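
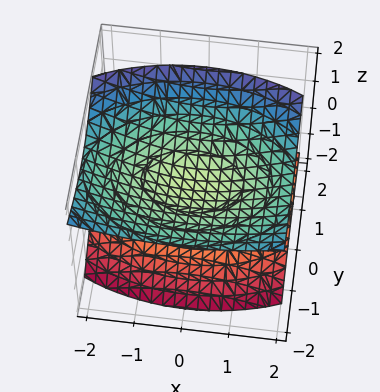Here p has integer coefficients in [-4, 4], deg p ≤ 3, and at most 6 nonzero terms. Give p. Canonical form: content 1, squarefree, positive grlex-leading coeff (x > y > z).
x^2 + 2*y^2 + 2*y*z - 3*z^2 + 1

1. I count 2 distinct pieces.
2. Degree: the shape is more complex than any degree-1 surface, so deg p = 2.
3. Reading off the gridlines: no x-intercept at any integer in the box; the surface avoids every integer y-axis point in the box.
4. The integer polynomial consistent with all of this is the stated p.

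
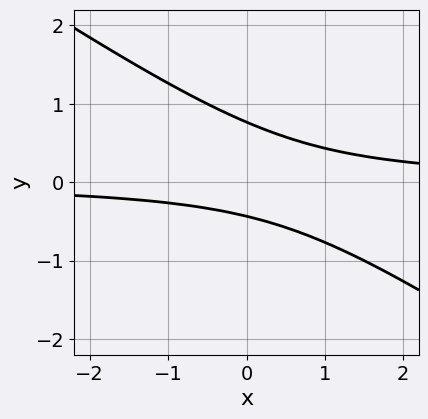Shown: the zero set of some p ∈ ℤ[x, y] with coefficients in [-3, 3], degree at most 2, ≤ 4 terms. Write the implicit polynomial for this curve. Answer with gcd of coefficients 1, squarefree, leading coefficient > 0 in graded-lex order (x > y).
2*x*y + 3*y^2 - y - 1

The degree is 2 — a generic line meets the curve in up to 2 points.
Observable constraints: no x-intercept at any integer in the box.
These observations pin down the coefficients.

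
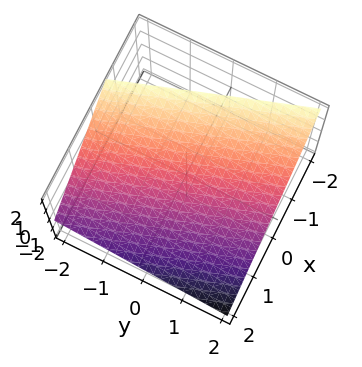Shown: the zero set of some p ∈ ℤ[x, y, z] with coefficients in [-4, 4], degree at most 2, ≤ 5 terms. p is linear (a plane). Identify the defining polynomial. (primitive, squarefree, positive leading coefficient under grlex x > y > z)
1. deg p = 1. The surface is flat (a plane).
2. Checking where it meets the axes: it meets the y-axis at y = 2 (among the integer gridlines).
3. Matching integer coefficients to the picture gives p.

3*x + y + 3*z - 2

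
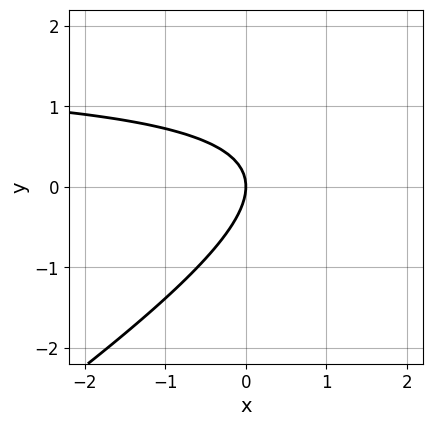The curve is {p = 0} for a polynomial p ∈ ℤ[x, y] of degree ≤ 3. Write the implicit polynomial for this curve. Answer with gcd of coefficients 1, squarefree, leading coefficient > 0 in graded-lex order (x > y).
2*x*y - 3*y^2 - 3*x

1. The degree is 2 — a generic line meets the curve in up to 2 points.
2. From the axis intercepts and sections: it crosses the y-axis at the gridline y = 0; it crosses the x-axis at the gridline x = 0.
3. Assembling these constraints gives the stated polynomial.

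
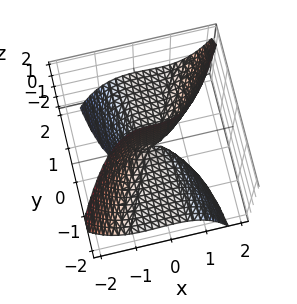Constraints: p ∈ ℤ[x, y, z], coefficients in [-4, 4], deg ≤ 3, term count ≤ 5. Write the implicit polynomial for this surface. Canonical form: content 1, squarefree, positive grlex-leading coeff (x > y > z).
1. Degree: a generic line meets the surface in up to 3 points, so deg p = 3.
2. Against the integer gridlines: every point of the y-axis in the box is on the surface; it crosses the x-axis at the gridline x = 0.
3. These observations pin down the coefficients.

2*x^3 - x^2*y - 3*y*z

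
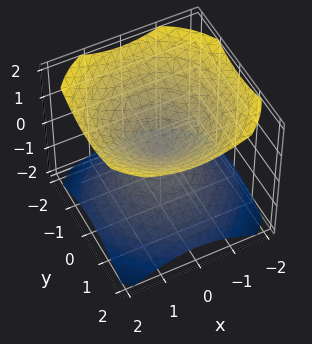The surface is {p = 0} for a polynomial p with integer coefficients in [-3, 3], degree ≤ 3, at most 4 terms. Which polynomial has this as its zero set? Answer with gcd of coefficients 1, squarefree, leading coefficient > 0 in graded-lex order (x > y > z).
2*x^2 + 2*y^2 - 3*z^2

The picture has 2 separate pieces.
Degree: two nappes meeting at a single point; a quadric, so deg p = 2.
Symmetries: the surface is invariant under rotation about z: p = q(x² + y², z); the z ↦ −z reflection is a symmetry, so z appears only in even powers.
Against the integer gridlines: one z-axis crossing is at z = 0; it meets the y-axis at y = 0 (among the integer gridlines); it meets the x-axis at x = 0 (among the integer gridlines).
Assembling these constraints gives the stated polynomial.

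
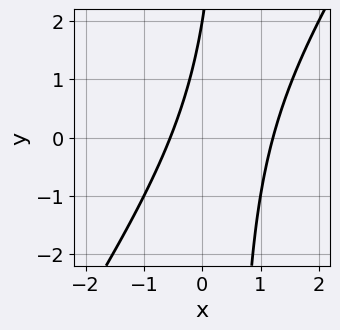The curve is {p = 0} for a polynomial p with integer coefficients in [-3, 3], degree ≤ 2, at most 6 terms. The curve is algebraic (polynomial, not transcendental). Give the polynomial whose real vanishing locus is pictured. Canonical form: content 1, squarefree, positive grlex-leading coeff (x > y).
deg p = 2.
Against the integer gridlines: it meets the y-axis at y = 2 (among the integer gridlines).
Matching integer coefficients to the picture gives p.

3*x^2 - 2*x*y - 2*x + y - 2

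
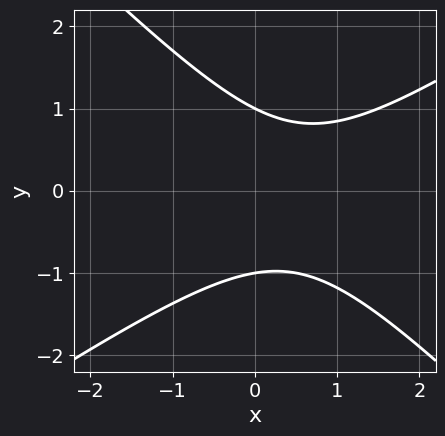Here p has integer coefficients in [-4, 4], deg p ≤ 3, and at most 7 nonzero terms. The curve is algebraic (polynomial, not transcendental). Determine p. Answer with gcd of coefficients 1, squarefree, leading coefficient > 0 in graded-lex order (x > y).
2*x^2 - x*y - 3*y^2 - 2*x + 3

The degree is 2 — the shape is more complex than any degree-1 curve.
Observable constraints: it misses every integer gridline on the x-axis; the y-axis gridline crossings are at y ∈ {-1, 1}.
Matching integer coefficients to the picture gives p.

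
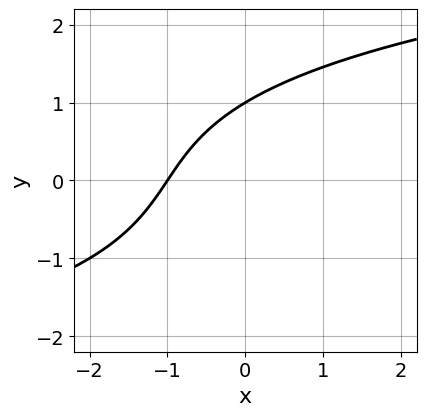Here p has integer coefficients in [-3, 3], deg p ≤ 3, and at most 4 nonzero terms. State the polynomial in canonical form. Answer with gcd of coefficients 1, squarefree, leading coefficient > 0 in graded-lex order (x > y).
Degree: a generic line meets the curve in up to 3 points, so deg p = 3.
Observable constraints: one y-axis crossing is at y = 1; one x-axis crossing is at x = -1.
These observations pin down the coefficients.

y^3 - 3*x + 2*y - 3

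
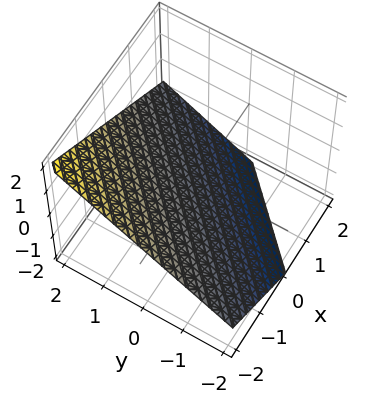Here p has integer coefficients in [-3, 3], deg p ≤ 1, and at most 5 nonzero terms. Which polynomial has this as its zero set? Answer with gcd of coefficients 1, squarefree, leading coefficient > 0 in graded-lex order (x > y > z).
2*x - 2*y + 3*z + 2

1. The degree is 1 — the surface is flat (a plane).
2. From the visible intercepts: it meets the y-axis at y = 1 (among the integer gridlines); it crosses the x-axis at the gridline x = -1.
3. Putting this together gives p.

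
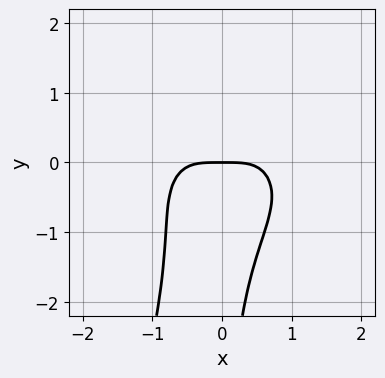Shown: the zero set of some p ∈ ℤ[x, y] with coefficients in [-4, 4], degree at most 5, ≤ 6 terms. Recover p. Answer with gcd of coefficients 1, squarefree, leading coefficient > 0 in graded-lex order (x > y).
The degree is 4 — a generic line meets the curve in up to 4 points.
Against the integer gridlines: it crosses the x-axis at the gridline x = 0; it meets the y-axis at y = 0 (among the integer gridlines).
Together with the visible shape, these determine p as stated.

2*x^4 + 3*x^2*y^2 - x*y^3 + 2*y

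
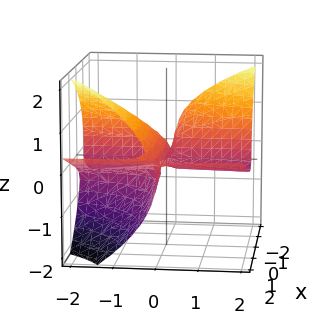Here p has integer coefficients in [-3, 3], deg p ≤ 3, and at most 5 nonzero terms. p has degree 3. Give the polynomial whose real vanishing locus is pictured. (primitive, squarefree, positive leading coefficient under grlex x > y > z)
(a) The degree is 3 — the shape is more complex than any degree-2 surface.
(b) Against the integer gridlines: it crosses the z-axis at the gridline z = 0; every point of the x-axis in the box is on the surface.
(c) Putting this together gives p.

x^2*y - 3*x*y*z - 3*z^3 - 3*y*z - y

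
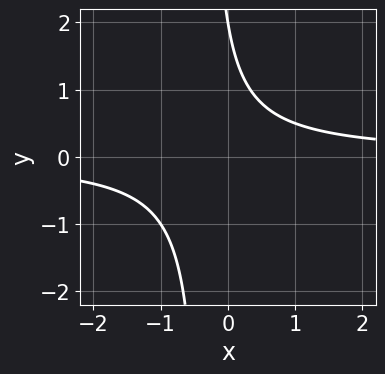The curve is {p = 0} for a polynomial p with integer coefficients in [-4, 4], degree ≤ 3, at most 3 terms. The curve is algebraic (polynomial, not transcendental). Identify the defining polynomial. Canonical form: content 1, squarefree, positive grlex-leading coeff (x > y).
(a) deg p = 2. The shape is more complex than any degree-1 curve.
(b) Reading off the gridlines: no x-intercept at any integer in the box; it crosses the y-axis at the gridline y = 2.
(c) These observations pin down the coefficients.

3*x*y + y - 2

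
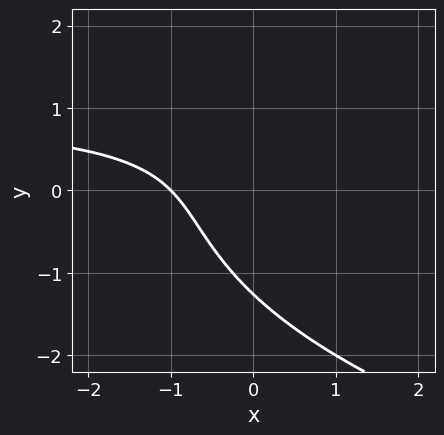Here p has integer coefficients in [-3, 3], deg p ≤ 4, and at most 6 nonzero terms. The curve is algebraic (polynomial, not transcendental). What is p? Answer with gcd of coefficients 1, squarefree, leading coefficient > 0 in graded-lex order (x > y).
y^3 - 2*x*y + 2*x + 2

First, the degree is 3 — a generic line meets the curve in up to 3 points.
Then, from the visible intercepts: one x-axis crossing is at x = -1.
Finally, assembling these constraints gives the stated polynomial.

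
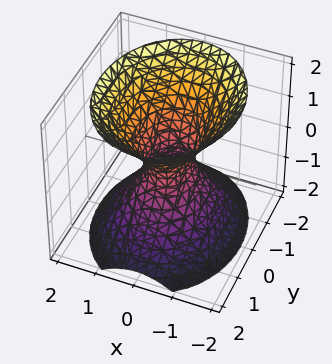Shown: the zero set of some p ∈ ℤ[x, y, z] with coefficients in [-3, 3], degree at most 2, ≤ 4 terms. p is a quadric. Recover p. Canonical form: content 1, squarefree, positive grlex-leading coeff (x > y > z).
First, the degree is 2 — one connected sheet with a waist; a quadric.
Then, symmetries: it's symmetric under x → −x, forcing even powers of x; the z ↦ −z reflection is a symmetry, so z appears only in even powers; it's symmetric under y → −y, forcing even powers of y.
Then, observable constraints: it misses every integer gridline on the z-axis.
Finally, together with the visible shape, these determine p as stated.

3*x^2 + 2*y^2 - 2*z^2 - 1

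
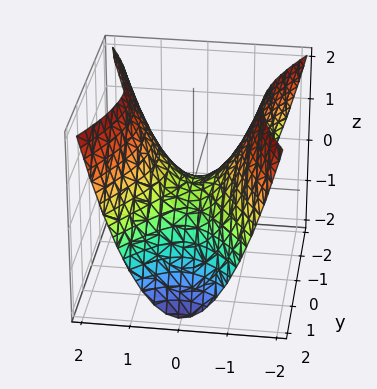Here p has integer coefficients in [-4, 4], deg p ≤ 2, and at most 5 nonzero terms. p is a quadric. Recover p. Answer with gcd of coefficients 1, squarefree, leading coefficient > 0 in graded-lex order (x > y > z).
(a) The degree is 2 — a hyperbolic paraboloid; a quadric.
(b) Symmetries: the x ↦ −x reflection is a symmetry, so x appears only in even powers; the y ↦ −y reflection is a symmetry, so y appears only in even powers.
(c) Against the integer gridlines: one y-axis crossing is at y = 0; it crosses the z-axis at the gridline z = 0; one x-axis crossing is at x = 0.
(d) Assembling these constraints gives the stated polynomial.

2*x^2 - y^2 - 2*z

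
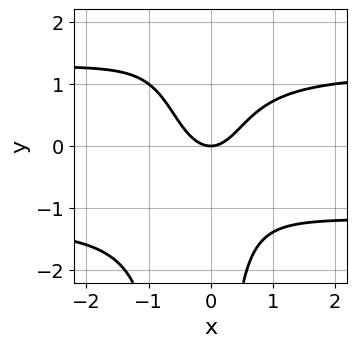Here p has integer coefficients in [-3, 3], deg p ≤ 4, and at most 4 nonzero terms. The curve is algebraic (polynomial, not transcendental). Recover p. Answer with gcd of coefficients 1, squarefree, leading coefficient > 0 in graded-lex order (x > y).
First, deg p = 4. No degree-3 curve has this shape.
Then, checking where it meets the axes: it crosses the y-axis at the gridline y = 0; one x-axis crossing is at x = 0.
Finally, the integer polynomial consistent with all of this is the stated p.

2*x^2*y^2 + x*y^2 - 3*x^2 + 2*y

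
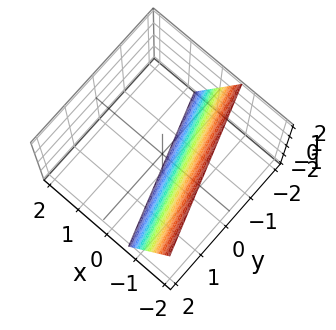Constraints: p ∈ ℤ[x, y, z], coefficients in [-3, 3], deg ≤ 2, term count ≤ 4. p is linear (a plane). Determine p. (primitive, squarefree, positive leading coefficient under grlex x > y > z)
3*x + y + z + 2

(a) deg p = 1. Every cross-section is a straight line — this is a plane.
(b) Against the integer gridlines: one y-axis crossing is at y = -2; one z-axis crossing is at z = -2.
(c) Matching integer coefficients to the picture gives p.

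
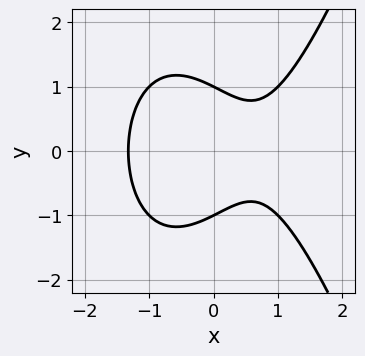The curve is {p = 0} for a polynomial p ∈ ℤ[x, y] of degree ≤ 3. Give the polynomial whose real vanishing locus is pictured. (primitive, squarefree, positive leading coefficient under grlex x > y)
x^3 - y^2 - x + 1

First, degree: the shape is more complex than any degree-2 curve, so deg p = 3.
Then, symmetries: it's symmetric under y → −y, forcing even powers of y.
Then, from the axis intercepts and sections: the y-axis gridline crossings are at y ∈ {-1, 1}.
Finally, matching integer coefficients to the picture gives p.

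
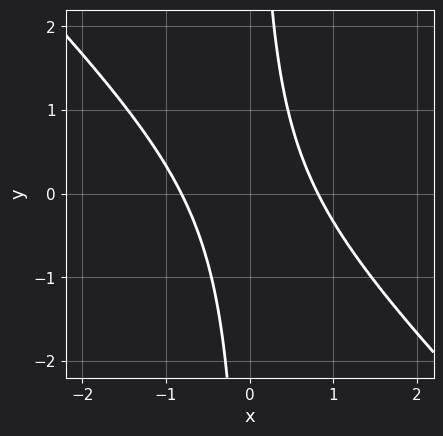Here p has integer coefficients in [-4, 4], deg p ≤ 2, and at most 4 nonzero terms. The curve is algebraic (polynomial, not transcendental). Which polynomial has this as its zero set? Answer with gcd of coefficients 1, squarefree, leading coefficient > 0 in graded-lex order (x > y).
The degree is 2 — a generic line meets the curve in up to 2 points.
Reading off the gridlines: the curve avoids every integer y-axis point in the box.
Assembling these constraints gives the stated polynomial.

3*x^2 + 3*x*y - 2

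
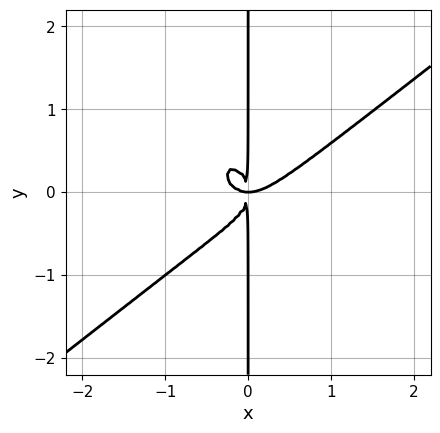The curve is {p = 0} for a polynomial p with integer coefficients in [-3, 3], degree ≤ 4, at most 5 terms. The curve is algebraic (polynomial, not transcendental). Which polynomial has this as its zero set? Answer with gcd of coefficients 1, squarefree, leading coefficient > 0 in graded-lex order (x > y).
First, deg p = 4. The shape is more complex than any degree-3 curve.
Next, checking where it meets the axes: the visible y-axis segment lies entirely on the curve.
Finally, together with the visible shape, these determine p as stated.

3*x^4 - 2*x^3*y - 3*x*y^3 - 2*x^2*y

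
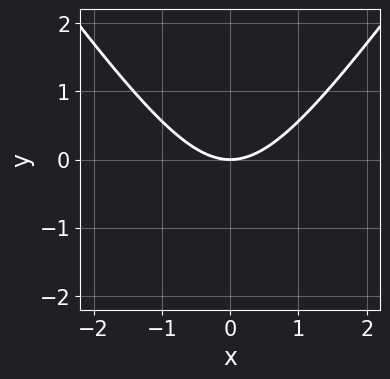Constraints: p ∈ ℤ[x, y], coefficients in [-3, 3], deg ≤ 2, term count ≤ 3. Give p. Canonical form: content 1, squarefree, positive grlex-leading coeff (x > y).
2*x^2 - y^2 - 3*y

1. deg p = 2.
2. Symmetries: the x ↦ −x reflection is a symmetry, so x appears only in even powers.
3. From the axis intercepts and sections: it crosses the y-axis at the gridline y = 0; it meets the x-axis at x = 0 (among the integer gridlines).
4. These observations pin down the coefficients.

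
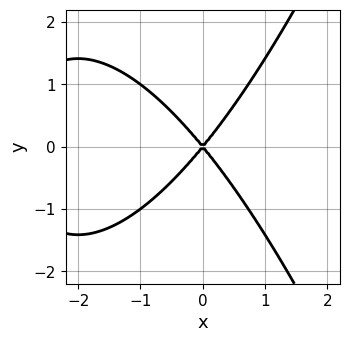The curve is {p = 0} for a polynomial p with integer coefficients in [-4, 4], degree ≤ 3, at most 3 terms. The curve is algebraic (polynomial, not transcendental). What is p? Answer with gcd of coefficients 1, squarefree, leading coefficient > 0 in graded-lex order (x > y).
(a) Degree: no degree-2 curve has this shape, so deg p = 3.
(b) Symmetries: mirror symmetry y ↦ −y ⇒ only even powers of y.
(c) From the visible intercepts: it meets the x-axis at x = 0 (among the integer gridlines); it meets the y-axis at y = 0 (among the integer gridlines).
(d) Assembling these constraints gives the stated polynomial.

x^3 + 3*x^2 - 2*y^2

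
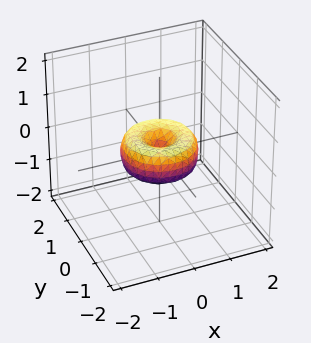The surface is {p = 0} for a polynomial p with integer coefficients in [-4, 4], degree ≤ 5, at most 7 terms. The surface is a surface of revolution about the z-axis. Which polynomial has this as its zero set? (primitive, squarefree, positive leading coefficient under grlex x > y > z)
x^4 + 2*x^2*y^2 + y^4 - x^2 - y^2 + z^2

1. deg p = 4. A generic line meets the surface in up to 4 points.
2. Symmetry: every cross-section ⟂ z is a circle, so x, y appear only via x² + y².
3. Reading off the gridlines: among the integer gridlines, it crosses the x-axis at x ∈ {-1, 0, 1}; it meets the z-axis at z = 0 (among the integer gridlines); among the integer gridlines, it crosses the y-axis at y ∈ {-1, 0, 1}; a circular section at z = 0 has radius exactly 1.
4. Putting this together gives p.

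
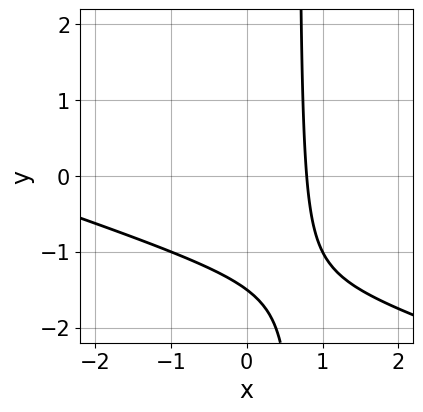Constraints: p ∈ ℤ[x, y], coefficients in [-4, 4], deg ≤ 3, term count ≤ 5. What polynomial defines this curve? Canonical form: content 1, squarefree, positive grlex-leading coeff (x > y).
x^2 + 3*x*y + 3*x - 2*y - 3

(a) deg p = 2. A generic line meets the curve in up to 2 points.
(b) Solving for integer coefficients yields p as stated.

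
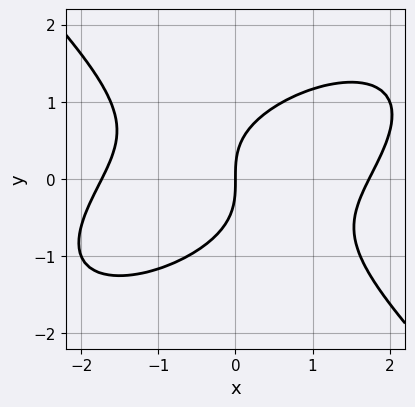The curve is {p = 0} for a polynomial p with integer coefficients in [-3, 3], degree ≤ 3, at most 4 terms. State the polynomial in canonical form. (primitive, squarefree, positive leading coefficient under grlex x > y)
First, deg p = 3. No degree-2 curve has this shape.
Next, against the integer gridlines: one y-axis crossing is at y = 0; it meets the x-axis at x = 0 (among the integer gridlines).
Finally, fitting integer coefficients to these (and the overall shape) gives p.

x^3 - x^2*y + 2*y^3 - 3*x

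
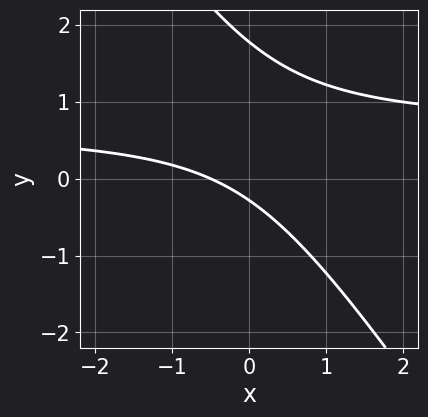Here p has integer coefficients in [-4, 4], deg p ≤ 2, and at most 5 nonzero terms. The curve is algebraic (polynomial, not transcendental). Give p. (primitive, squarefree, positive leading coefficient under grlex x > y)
deg p = 2. No degree-1 curve has this shape.
Putting this together gives p.

3*x*y + 2*y^2 - 2*x - 3*y - 1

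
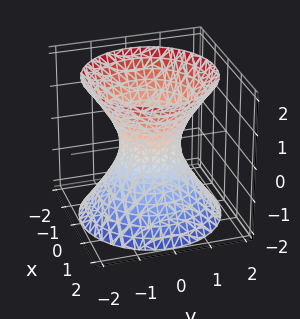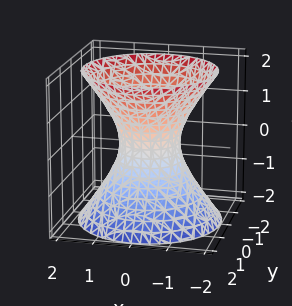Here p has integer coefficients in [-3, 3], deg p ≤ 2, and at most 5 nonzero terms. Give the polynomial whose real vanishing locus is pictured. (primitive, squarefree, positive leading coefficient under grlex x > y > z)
3*x^2 + 3*y^2 - 2*z^2 - 2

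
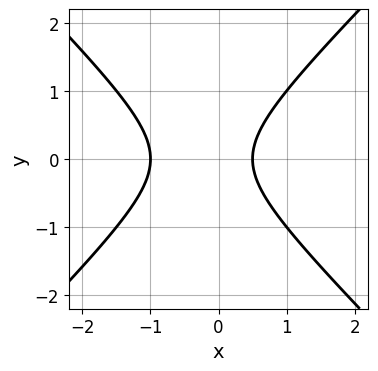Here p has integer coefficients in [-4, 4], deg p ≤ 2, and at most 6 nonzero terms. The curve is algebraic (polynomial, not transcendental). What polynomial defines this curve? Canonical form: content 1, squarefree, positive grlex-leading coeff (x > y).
(a) deg p = 2. The shape is more complex than any degree-1 curve.
(b) Symmetries: the y ↦ −y reflection is a symmetry, so y appears only in even powers.
(c) Reading off the gridlines: it meets the x-axis at x = -1 (among the integer gridlines); the curve avoids every integer y-axis point in the box.
(d) Fitting integer coefficients to these (and the overall shape) gives p.

2*x^2 - 2*y^2 + x - 1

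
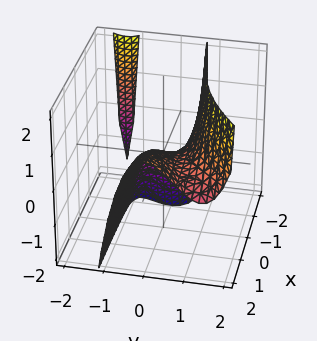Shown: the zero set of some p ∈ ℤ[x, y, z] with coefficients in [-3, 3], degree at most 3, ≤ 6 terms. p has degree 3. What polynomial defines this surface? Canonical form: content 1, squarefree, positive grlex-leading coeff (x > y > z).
3*x*y^2 - 3*y^3 + x*z - 2*x + 2*z

The picture has 2 separate pieces. Treating them together as one polynomial.
deg p = 3. A generic line meets the surface in up to 3 points.
Against the integer gridlines: one x-axis crossing is at x = 0; it crosses the z-axis at the gridline z = 0.
Fitting integer coefficients to these (and the overall shape) gives p.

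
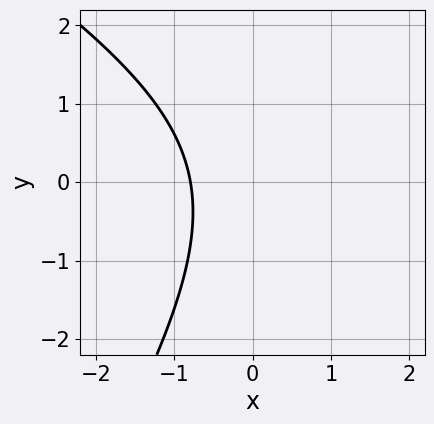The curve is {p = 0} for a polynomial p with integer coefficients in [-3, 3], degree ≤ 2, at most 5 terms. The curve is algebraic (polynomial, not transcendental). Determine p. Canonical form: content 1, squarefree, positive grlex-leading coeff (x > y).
x^2 + x*y - y^2 - 3*x - 3

First, degree: a generic line meets the curve in up to 2 points, so deg p = 2.
Then, from the visible intercepts: it misses every integer gridline on the y-axis.
Finally, putting this together gives p.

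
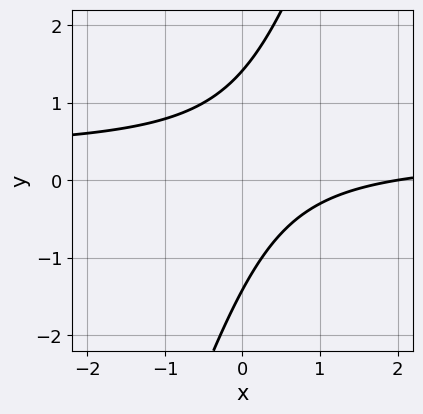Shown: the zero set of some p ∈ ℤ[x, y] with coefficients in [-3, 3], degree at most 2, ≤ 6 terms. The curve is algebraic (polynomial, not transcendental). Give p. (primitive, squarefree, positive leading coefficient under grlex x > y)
3*x*y - y^2 - x + 2

First, degree: a generic line meets the curve in up to 2 points, so deg p = 2.
Next, against the integer gridlines: it crosses the x-axis at the gridline x = 2.
Finally, these observations pin down the coefficients.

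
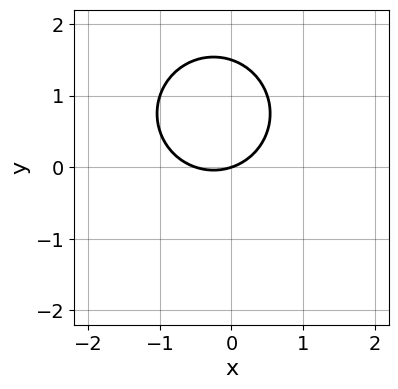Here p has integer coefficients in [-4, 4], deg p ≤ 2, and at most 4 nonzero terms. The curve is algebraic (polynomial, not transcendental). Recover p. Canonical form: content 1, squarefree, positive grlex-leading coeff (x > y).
deg p = 2. The shape is more complex than any degree-1 curve.
Reading off the gridlines: it meets the x-axis at x = 0 (among the integer gridlines); one y-axis crossing is at y = 0.
Assembling these constraints gives the stated polynomial.

2*x^2 + 2*y^2 + x - 3*y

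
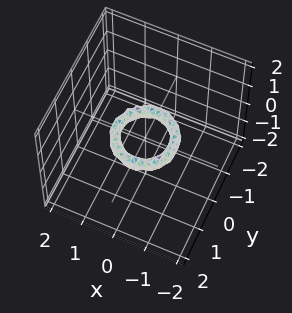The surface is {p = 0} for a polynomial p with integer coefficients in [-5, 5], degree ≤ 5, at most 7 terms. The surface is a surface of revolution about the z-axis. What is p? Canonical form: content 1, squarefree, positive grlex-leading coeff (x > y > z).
2*x^4 + 4*x^2*y^2 + 2*y^4 - 3*x^2 - 3*y^2 + 2*z^2 + 1

(a) deg p = 4.
(b) By symmetry, every cross-section ⟂ z is a circle, so x, y appear only via x² + y².
(c) Reading off the gridlines: a circular section at z = 0 has radius between 0 and 1; the y-axis gridline crossings are at y ∈ {-1, 1}.
(d) Putting this together gives p.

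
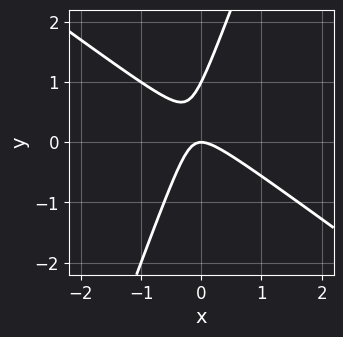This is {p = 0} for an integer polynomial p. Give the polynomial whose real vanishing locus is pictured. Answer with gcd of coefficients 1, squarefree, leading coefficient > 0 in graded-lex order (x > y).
(a) The degree is 2 — a generic line meets the curve in up to 2 points.
(b) Against the integer gridlines: the y-axis gridline crossings are at y ∈ {0, 1}; it crosses the x-axis at the gridline x = 0.
(c) Fitting integer coefficients to these (and the overall shape) gives p.

2*x^2 + 2*x*y - y^2 + y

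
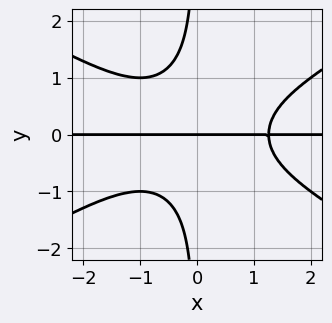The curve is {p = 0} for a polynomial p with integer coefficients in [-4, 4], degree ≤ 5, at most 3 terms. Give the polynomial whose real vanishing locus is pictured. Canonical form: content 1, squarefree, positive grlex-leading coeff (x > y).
x^3*y - 3*x*y^3 - 2*y

(a) The degree is 4 — a generic line meets the curve in up to 4 points.
(b) Observable constraints: one y-axis crossing is at y = 0; the visible x-axis segment lies entirely on the curve.
(c) Together with the visible shape, these determine p as stated.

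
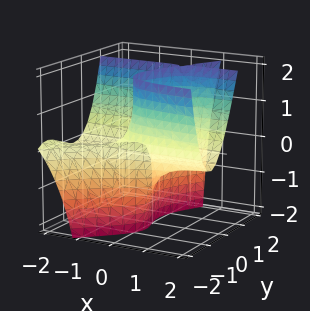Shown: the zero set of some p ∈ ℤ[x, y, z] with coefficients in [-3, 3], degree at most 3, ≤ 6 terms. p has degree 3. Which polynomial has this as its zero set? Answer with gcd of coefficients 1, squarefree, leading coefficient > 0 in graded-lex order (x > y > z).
3*x*y^2 - 2*y^3 + 3*x*y - 3*x*z + 2*y

1. The degree is 3 — no degree-2 surface has this shape.
2. Against the integer gridlines: the visible x-axis segment lies entirely on the surface; the y-axis gridline crossings are at y ∈ {-1, 0, 1}.
3. The integer polynomial consistent with all of this is the stated p. Check: (0, 0, -2) on the z-axis lies on the surface, and p(0, 0, -2) = 0. ✓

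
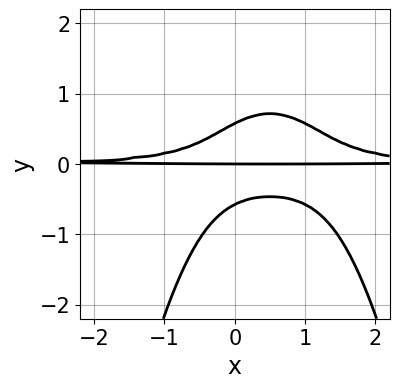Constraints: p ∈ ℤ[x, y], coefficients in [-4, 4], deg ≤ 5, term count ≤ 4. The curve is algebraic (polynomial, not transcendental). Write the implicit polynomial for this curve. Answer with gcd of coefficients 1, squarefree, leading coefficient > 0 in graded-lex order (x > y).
First, the degree is 4 — the shape is more complex than any degree-3 curve.
Next, from the axis intercepts and sections: the visible x-axis segment lies entirely on the curve; one y-axis crossing is at y = 0.
Finally, these observations pin down the coefficients.

3*x^2*y^2 - 3*x*y^2 + 3*y^3 - y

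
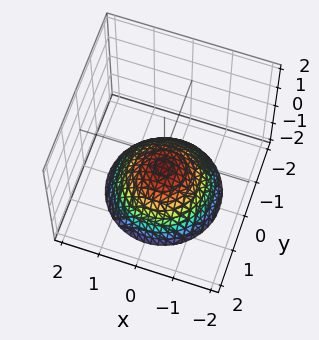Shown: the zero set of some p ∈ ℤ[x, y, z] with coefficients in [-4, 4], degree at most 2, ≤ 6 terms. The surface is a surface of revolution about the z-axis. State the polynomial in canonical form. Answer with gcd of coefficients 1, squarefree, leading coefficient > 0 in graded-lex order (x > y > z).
2*x^2 + 2*y^2 + 3*z + 2

(a) deg p = 2. No degree-1 surface has this shape.
(b) By symmetry, the z-axis is an axis of rotation, so x and y enter only as x² + y².
(c) Observable constraints: the surface avoids every integer x-axis point in the box; a circular section at z = -2 has radius between 1 and 2; the surface avoids every integer y-axis point in the box.
(d) Putting this together gives p.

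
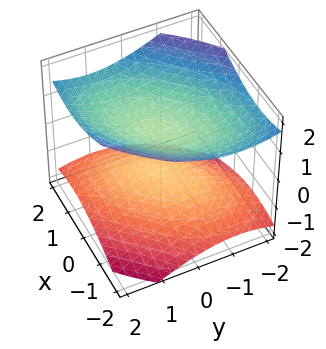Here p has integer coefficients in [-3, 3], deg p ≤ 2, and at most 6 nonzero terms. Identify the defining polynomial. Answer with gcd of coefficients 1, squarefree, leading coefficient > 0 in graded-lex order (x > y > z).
I count 2 distinct pieces. Treating them together as one polynomial.
The degree is 2 — the shape is more complex than any degree-1 surface.
Reading off the gridlines: it misses every integer gridline on the y-axis; the surface avoids every integer x-axis point in the box.
Assembling these constraints gives the stated polynomial.

x^2 - x*y + y^2 - 2*z^2 + 1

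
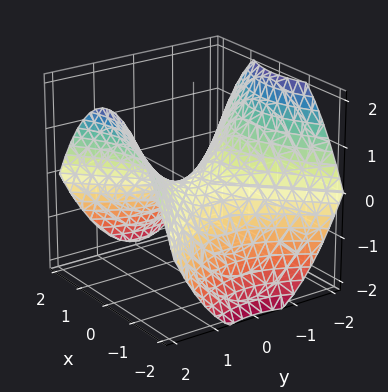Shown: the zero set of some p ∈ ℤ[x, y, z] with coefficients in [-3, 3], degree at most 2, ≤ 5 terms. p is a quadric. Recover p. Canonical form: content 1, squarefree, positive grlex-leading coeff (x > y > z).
1. The degree is 2 — a hyperbolic paraboloid; a quadric.
2. Symmetries: mirror symmetry x ↦ −x ⇒ only even powers of x; the y ↦ −y reflection is a symmetry, so y appears only in even powers.
3. From the axis intercepts and sections: it meets the y-axis at y = 0 (among the integer gridlines); one z-axis crossing is at z = 0; it crosses the x-axis at the gridline x = 0.
4. Matching integer coefficients to the picture gives p.

x^2 - y^2 + 2*z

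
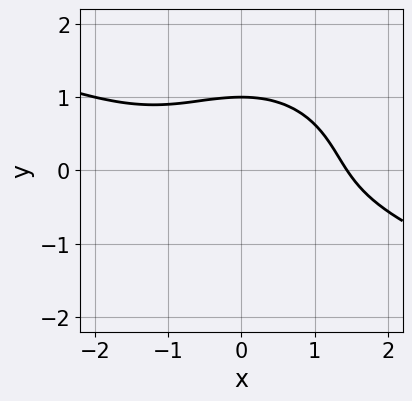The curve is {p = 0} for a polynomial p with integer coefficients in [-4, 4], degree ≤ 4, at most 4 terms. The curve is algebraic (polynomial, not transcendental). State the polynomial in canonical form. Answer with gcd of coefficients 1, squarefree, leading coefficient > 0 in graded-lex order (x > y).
x^3 + 2*x^2*y + 3*y^3 - 3

deg p = 3. The shape is more complex than any degree-2 curve.
Reading off the gridlines: it meets the y-axis at y = 1 (among the integer gridlines).
Solving for integer coefficients yields p as stated.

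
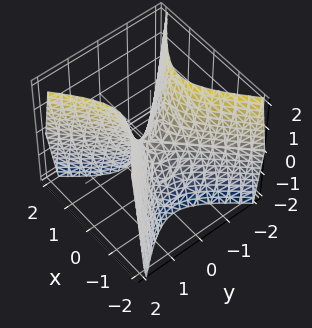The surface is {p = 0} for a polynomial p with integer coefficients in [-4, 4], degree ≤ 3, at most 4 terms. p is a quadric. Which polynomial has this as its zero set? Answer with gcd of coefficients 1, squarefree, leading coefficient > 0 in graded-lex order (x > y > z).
2*x^2 - 2*y^2 + z

First, degree: a saddle surface; a quadric, so deg p = 2.
Then, symmetries: mirror symmetry y ↦ −y ⇒ only even powers of y; the x ↦ −x reflection is a symmetry, so x appears only in even powers.
Then, from the axis intercepts and sections: it crosses the x-axis at the gridline x = 0; it meets the y-axis at y = 0 (among the integer gridlines).
Finally, the integer polynomial consistent with all of this is the stated p.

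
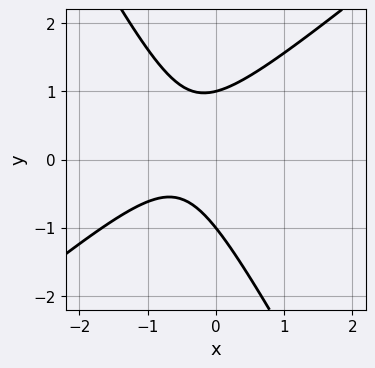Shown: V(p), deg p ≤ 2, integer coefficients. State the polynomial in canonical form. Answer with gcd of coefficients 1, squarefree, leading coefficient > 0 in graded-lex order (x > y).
(a) The degree is 2 — the shape is more complex than any degree-1 curve.
(b) From the visible intercepts: the y-axis gridline crossings are at y ∈ {-1, 1}; it misses every integer gridline on the x-axis.
(c) Fitting integer coefficients to these (and the overall shape) gives p.

3*x^2 - 2*x*y - 2*y^2 + 3*x + 2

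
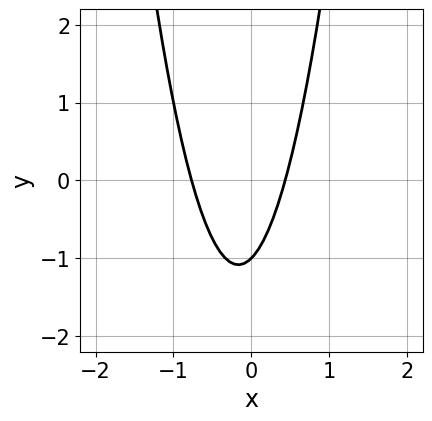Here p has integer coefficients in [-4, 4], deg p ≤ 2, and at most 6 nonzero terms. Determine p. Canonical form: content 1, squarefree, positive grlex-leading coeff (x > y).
3*x^2 + x - y - 1

(a) The degree is 2 — the shape is more complex than any degree-1 curve.
(b) Observable constraints: one y-axis crossing is at y = -1.
(c) Matching integer coefficients to the picture gives p.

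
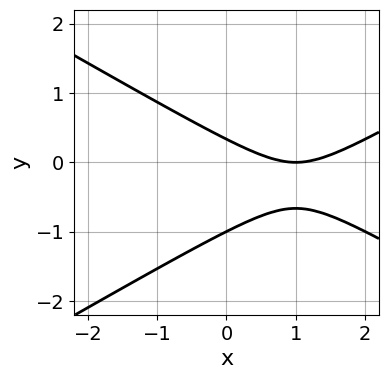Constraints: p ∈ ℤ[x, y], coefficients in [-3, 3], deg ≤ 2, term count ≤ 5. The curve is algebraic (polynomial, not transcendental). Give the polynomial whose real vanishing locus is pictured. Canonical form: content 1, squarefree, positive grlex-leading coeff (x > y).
(a) deg p = 2.
(b) Observable constraints: it crosses the x-axis at the gridline x = 1; one y-axis crossing is at y = -1.
(c) Fitting integer coefficients to these (and the overall shape) gives p.

x^2 - 3*y^2 - 2*x - 2*y + 1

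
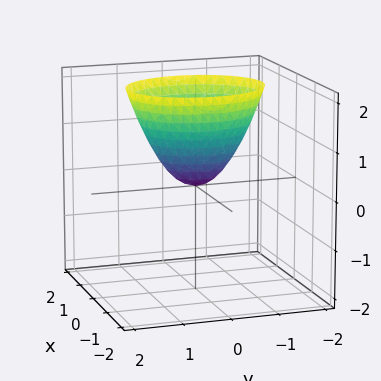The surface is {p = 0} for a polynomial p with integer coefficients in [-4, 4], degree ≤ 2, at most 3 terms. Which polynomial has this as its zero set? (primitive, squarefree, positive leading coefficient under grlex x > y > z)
(a) The degree is 2 — a paraboloid; a quadric.
(b) Symmetries: mirror symmetry x ↦ −x ⇒ only even powers of x; mirror symmetry y ↦ −y ⇒ only even powers of y.
(c) From the axis intercepts and sections: it meets the x-axis at x = 0 (among the integer gridlines); one z-axis crossing is at z = 0; one y-axis crossing is at y = 0.
(d) The integer polynomial consistent with all of this is the stated p.

3*x^2 + 2*y^2 - 2*z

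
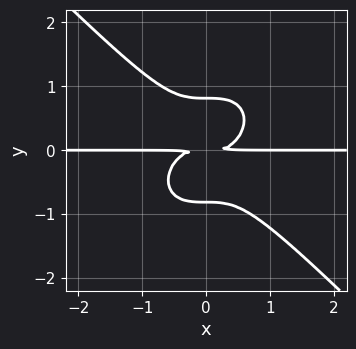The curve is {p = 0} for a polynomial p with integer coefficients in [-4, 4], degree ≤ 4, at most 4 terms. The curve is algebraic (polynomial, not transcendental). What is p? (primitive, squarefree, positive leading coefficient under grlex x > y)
Degree: a generic line meets the curve in up to 4 points, so deg p = 4.
Against the integer gridlines: the visible x-axis segment lies entirely on the curve.
Assembling these constraints gives the stated polynomial.

3*x^3*y + 3*y^4 - 2*y^2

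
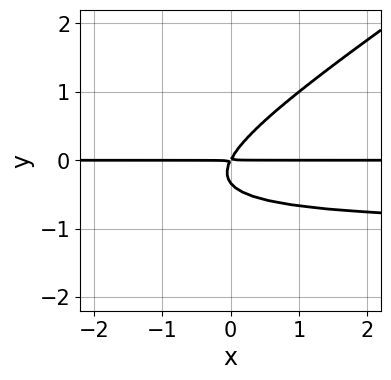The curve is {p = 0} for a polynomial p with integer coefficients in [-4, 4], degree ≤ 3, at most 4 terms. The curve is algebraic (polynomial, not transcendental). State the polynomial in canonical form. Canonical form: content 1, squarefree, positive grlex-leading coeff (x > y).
(a) Degree: the shape is more complex than any degree-2 curve, so deg p = 3.
(b) Observable constraints: every point of the x-axis in the box is on the curve.
(c) Fitting integer coefficients to these (and the overall shape) gives p.

2*x*y^2 - 3*y^3 + 2*x*y - y^2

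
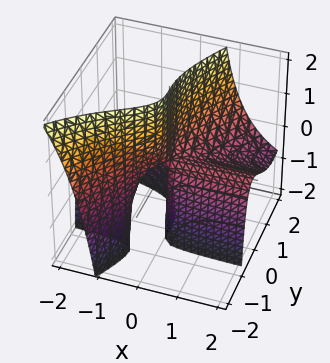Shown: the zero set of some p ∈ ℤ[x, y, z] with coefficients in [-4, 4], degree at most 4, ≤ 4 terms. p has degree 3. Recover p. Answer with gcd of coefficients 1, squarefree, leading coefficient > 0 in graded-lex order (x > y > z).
3*x*y^2 + 2*x*y*z - 2*y^3 + 2*x*z

First, degree: the shape is more complex than any degree-2 surface, so deg p = 3.
Then, against the integer gridlines: the visible z-axis segment lies entirely on the surface; the visible x-axis segment lies entirely on the surface; one y-axis crossing is at y = 0.
Finally, fitting integer coefficients to these (and the overall shape) gives p.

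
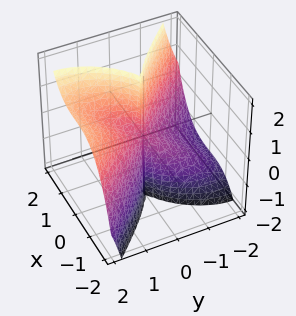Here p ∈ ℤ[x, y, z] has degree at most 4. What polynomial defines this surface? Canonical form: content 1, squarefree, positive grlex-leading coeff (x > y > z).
3*x^3 + 2*y^3 - 3*y^2*z

The degree is 3 — no degree-2 surface has this shape.
Against the integer gridlines: one y-axis crossing is at y = 0; every point of the z-axis in the box is on the surface; it meets the x-axis at x = 0 (among the integer gridlines).
Fitting integer coefficients to these (and the overall shape) gives p.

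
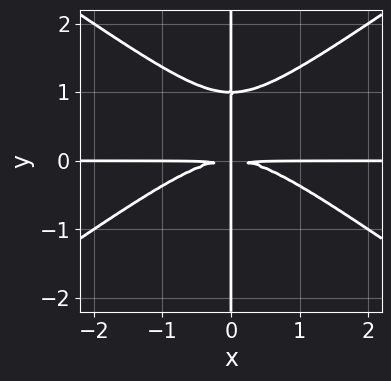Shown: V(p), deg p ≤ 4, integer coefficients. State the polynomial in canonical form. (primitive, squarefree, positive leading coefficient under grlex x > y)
x^3*y - 2*x*y^3 + 2*x*y^2

deg p = 4. No degree-3 curve has this shape.
Reading off the gridlines: the visible y-axis segment lies entirely on the curve; every point of the x-axis in the box is on the curve.
Fitting integer coefficients to these (and the overall shape) gives p.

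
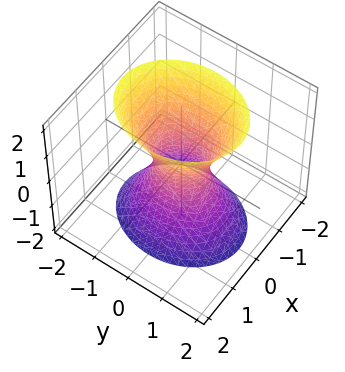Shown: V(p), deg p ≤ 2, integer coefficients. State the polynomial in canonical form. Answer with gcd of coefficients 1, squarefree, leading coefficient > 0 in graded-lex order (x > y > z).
3*x^2 + 2*y^2 - z^2 - 1

deg p = 2.
Symmetries: it's symmetric under z → −z, forcing even powers of z; the y ↦ −y reflection is a symmetry, so y appears only in even powers; it's symmetric under x → −x, forcing even powers of x.
From the axis intercepts and sections: it misses every integer gridline on the z-axis.
Assembling these constraints gives the stated polynomial.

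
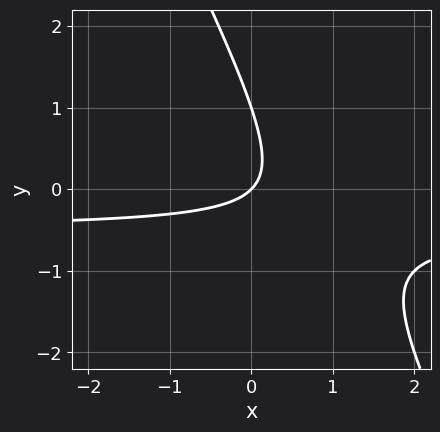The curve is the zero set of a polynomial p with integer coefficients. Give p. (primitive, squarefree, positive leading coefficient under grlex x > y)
Degree: a generic line meets the curve in up to 2 points, so deg p = 2.
From the axis intercepts and sections: the y-axis gridline crossings are at y ∈ {0, 1}; it crosses the x-axis at the gridline x = 0.
Solving for integer coefficients yields p as stated.

2*x*y + y^2 + x - y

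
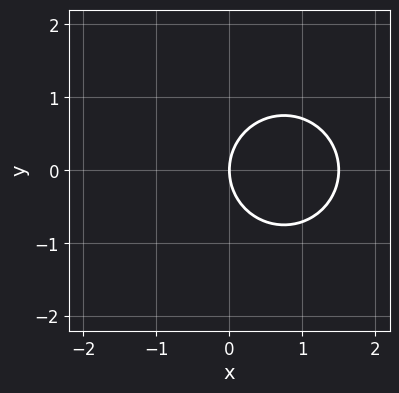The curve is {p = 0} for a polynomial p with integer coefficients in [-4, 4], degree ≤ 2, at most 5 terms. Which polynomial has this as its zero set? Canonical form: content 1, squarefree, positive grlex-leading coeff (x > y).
2*x^2 + 2*y^2 - 3*x

deg p = 2. A generic line meets the curve in up to 2 points.
Symmetries: mirror symmetry y ↦ −y ⇒ only even powers of y.
Checking where it meets the axes: it crosses the y-axis at the gridline y = 0; it meets the x-axis at x = 0 (among the integer gridlines).
Fitting integer coefficients to these (and the overall shape) gives p.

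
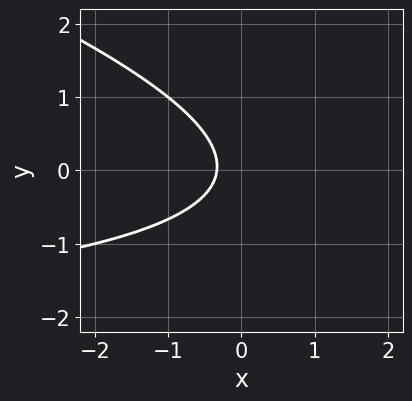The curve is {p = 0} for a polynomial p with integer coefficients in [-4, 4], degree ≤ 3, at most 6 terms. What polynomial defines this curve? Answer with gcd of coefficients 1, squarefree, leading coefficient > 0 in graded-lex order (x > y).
x*y + 3*y^2 + 3*x + 1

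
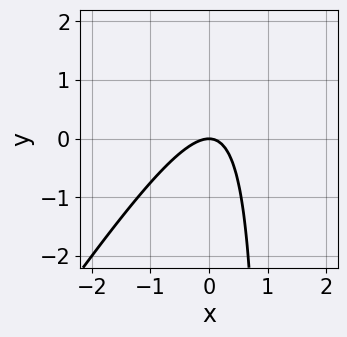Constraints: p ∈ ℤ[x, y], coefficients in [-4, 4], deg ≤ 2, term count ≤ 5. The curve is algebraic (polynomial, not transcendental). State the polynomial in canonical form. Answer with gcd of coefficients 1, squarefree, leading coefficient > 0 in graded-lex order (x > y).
1. deg p = 2. A generic line meets the curve in up to 2 points.
2. Checking where it meets the axes: one y-axis crossing is at y = 0; one x-axis crossing is at x = 0.
3. The integer polynomial consistent with all of this is the stated p.

3*x^2 - 2*x*y + 2*y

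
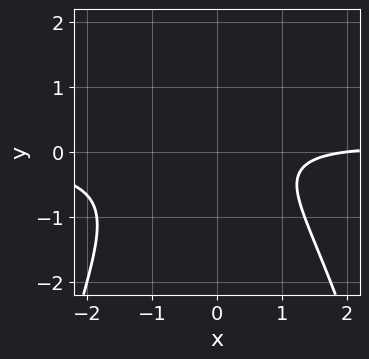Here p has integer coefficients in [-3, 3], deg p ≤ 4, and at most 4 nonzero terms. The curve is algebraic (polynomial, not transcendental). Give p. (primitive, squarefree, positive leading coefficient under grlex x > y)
2*x^2*y + 3*y^2 - x + 2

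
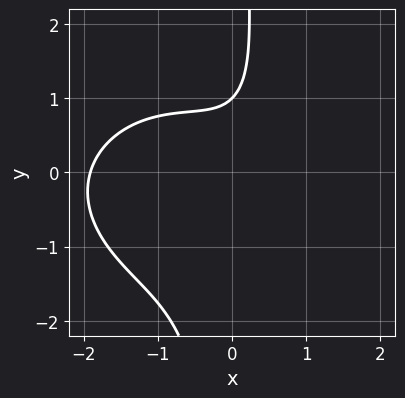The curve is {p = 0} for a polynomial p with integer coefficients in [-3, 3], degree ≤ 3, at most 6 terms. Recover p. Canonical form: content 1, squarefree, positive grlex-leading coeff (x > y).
2*x^3 + 3*x*y^2 + 3*x^2 - 3*y + 3

deg p = 3.
Checking where it meets the axes: it meets the y-axis at y = 1 (among the integer gridlines).
The integer polynomial consistent with all of this is the stated p.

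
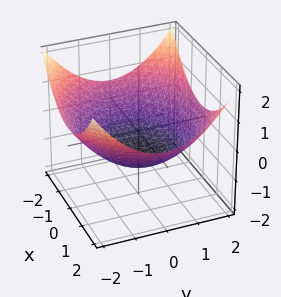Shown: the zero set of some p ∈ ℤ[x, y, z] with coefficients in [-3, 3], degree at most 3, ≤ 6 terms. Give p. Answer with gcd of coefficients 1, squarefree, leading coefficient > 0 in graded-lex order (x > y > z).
x^2 + y^2 - 3*z - 3

deg p = 2. No degree-1 surface has this shape.
Symmetries: the z-axis is an axis of rotation, so x and y enter only as x² + y².
From the axis intercepts and sections: a circular section at z = 0 has radius between 1 and 2; it meets the z-axis at z = -1 (among the integer gridlines).
Solving for integer coefficients yields p as stated.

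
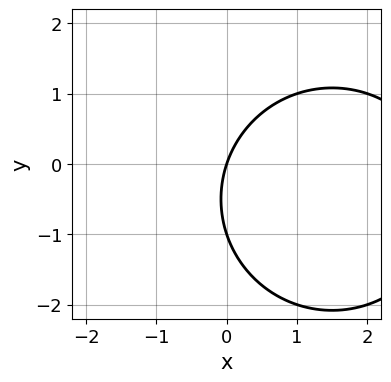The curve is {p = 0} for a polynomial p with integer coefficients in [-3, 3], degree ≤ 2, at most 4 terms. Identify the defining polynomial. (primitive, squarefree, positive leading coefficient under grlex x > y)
x^2 + y^2 - 3*x + y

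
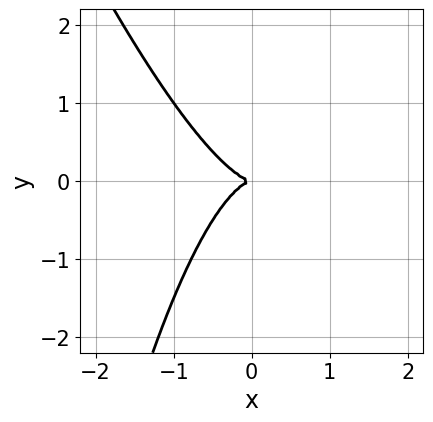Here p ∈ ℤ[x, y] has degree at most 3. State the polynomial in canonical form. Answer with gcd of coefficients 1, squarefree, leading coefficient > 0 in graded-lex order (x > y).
First, deg p = 3. No degree-2 curve has this shape.
Then, against the integer gridlines: it meets the x-axis at x = 0 (among the integer gridlines); one y-axis crossing is at y = 0.
Finally, solving for integer coefficients yields p as stated.

3*x^3 + x^2*y + 2*y^2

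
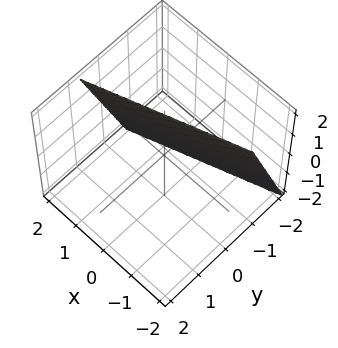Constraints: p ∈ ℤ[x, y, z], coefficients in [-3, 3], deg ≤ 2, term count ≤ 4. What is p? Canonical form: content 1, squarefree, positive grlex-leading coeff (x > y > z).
x - 3*y + z - 2

First, deg p = 1. Every cross-section is a straight line — this is a plane.
Next, from the visible intercepts: one x-axis crossing is at x = 2; one z-axis crossing is at z = 2.
Finally, the integer polynomial consistent with all of this is the stated p.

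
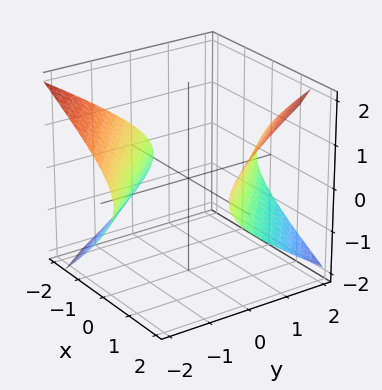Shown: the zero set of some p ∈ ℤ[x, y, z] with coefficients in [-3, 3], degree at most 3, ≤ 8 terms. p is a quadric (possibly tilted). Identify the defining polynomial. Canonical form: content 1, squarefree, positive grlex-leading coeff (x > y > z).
1. I count 2 distinct pieces.
2. deg p = 2.
3. From the axis intercepts and sections: the surface avoids every integer z-axis point in the box.
4. The integer polynomial consistent with all of this is the stated p.

x^2 + 2*x*y + x*z + y^2 - 3*z^2 - 3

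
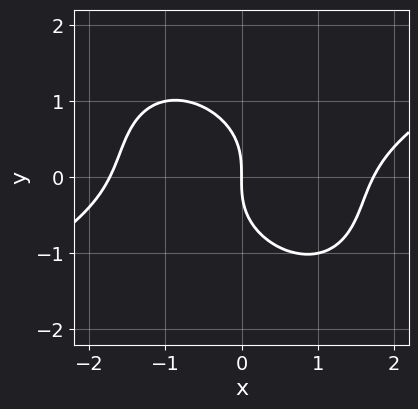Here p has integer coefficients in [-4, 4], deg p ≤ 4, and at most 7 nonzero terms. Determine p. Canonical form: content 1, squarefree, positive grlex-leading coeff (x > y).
x^3 - x^2*y - x*y^2 - 2*y^3 - 3*x

The degree is 3 — no degree-2 curve has this shape.
Observable constraints: it meets the x-axis at x = 0 (among the integer gridlines); it meets the y-axis at y = 0 (among the integer gridlines).
Matching integer coefficients to the picture gives p.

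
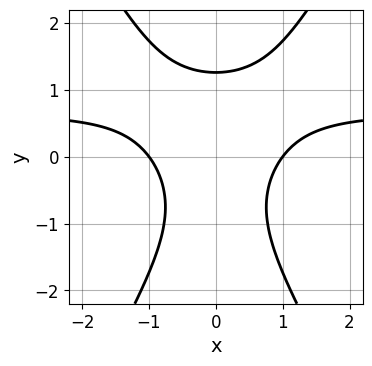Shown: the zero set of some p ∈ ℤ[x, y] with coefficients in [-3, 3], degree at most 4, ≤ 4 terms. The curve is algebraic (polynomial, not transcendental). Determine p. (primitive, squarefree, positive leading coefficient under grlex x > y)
1. deg p = 3. The shape is more complex than any degree-2 curve.
2. Symmetries: it's symmetric under x → −x, forcing even powers of x.
3. Reading off the gridlines: the x-axis gridline crossings are at x ∈ {-1, 1}.
4. Solving for integer coefficients yields p as stated.

3*x^2*y - y^3 - 2*x^2 + 2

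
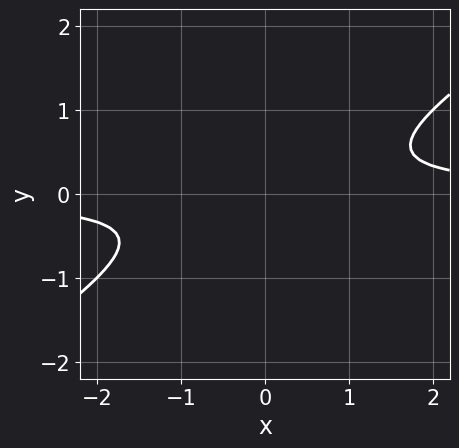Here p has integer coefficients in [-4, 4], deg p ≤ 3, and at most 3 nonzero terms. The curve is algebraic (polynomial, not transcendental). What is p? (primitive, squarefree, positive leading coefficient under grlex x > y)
deg p = 2. No degree-1 curve has this shape.
Observable constraints: no y-intercept at any integer in the box; it misses every integer gridline on the x-axis.
Solving for integer coefficients yields p as stated.

2*x*y - 3*y^2 - 1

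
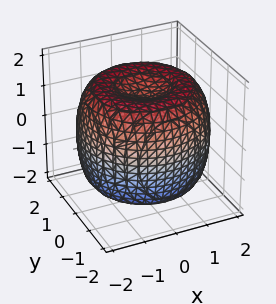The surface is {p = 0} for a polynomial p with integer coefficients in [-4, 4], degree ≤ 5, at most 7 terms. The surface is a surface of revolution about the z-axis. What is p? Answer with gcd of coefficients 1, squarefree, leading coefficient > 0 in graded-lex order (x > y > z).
Degree: no degree-3 surface has this shape, so deg p = 4.
Symmetries: every cross-section ⟂ z is a circle, so x, y appear only via x² + y².
From the visible intercepts: a circular section at z = 0 has radius between 1 and 2.
Putting this together gives p.

x^4 + 2*x^2*y^2 + y^4 - 3*x^2 - 3*y^2 + 2*z^2 - 3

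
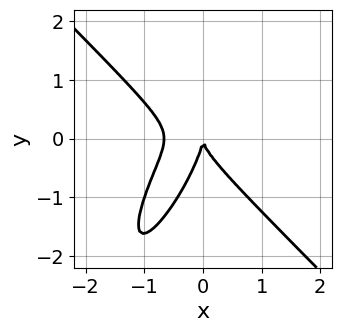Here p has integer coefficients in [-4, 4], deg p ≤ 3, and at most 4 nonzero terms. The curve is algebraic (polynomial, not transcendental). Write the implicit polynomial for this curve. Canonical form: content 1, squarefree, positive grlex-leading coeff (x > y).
3*x^3 - 2*x*y^2 + y^3 + 2*x^2

Degree: no degree-2 curve has this shape, so deg p = 3.
Reading off the gridlines: it meets the x-axis at x = 0 (among the integer gridlines); one y-axis crossing is at y = 0.
Together with the visible shape, these determine p as stated.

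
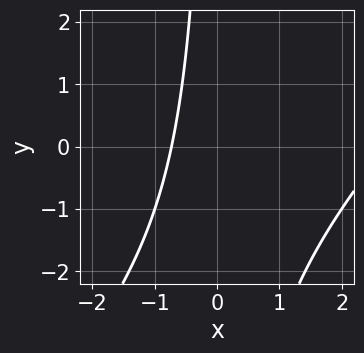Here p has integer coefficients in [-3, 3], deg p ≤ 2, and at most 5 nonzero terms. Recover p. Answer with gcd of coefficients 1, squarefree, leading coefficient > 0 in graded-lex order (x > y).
(a) Degree: no degree-1 curve has this shape, so deg p = 2.
(b) From the axis intercepts and sections: no y-intercept at any integer in the box.
(c) Assembling these constraints gives the stated polynomial.

x^2 - x*y - 2*x - 2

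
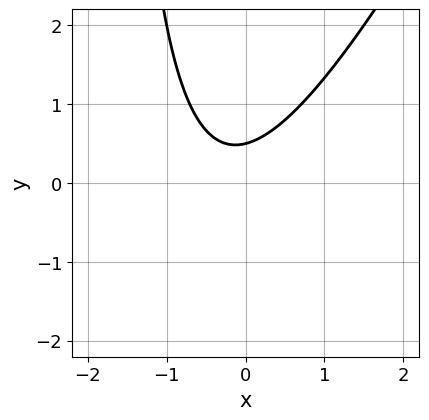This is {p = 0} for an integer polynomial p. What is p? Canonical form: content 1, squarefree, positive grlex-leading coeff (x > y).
1. Degree: the shape is more complex than any degree-1 curve, so deg p = 2.
2. From the axis intercepts and sections: the curve avoids every integer x-axis point in the box.
3. Together with the visible shape, these determine p as stated.

2*x^2 - x*y + x - 2*y + 1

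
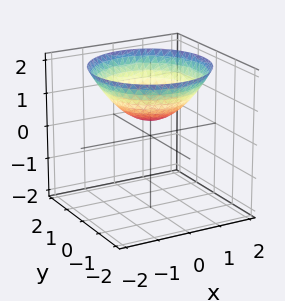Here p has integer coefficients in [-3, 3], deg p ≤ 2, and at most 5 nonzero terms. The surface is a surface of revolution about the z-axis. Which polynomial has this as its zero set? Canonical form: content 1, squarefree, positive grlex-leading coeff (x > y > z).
x^2 + y^2 - 2*z + 1

(a) Degree: no degree-1 surface has this shape, so deg p = 2.
(b) Symmetries: the z-axis is an axis of rotation, so x and y enter only as x² + y².
(c) Checking where it meets the axes: the surface avoids every integer x-axis point in the box; no y-intercept at any integer in the box; a circular section at z = 1 has radius exactly 1.
(d) Together with the visible shape, these determine p as stated.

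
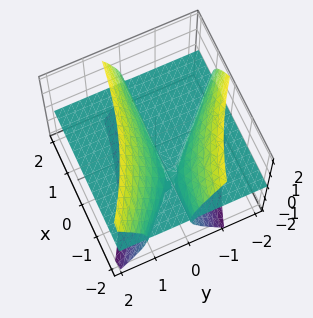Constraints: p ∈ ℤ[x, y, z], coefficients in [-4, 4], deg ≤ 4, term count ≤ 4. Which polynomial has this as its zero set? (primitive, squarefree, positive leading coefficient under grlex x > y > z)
1. The picture has 2 separate pieces.
2. Degree: no degree-2 surface has this shape, so deg p = 3.
3. Observable constraints: every point of the x-axis in the box is on the surface; one z-axis crossing is at z = 0; the visible y-axis segment lies entirely on the surface.
4. Assembling these constraints gives the stated polynomial.

2*x*y*z + 2*y^2*z - z^3 + 2*y*z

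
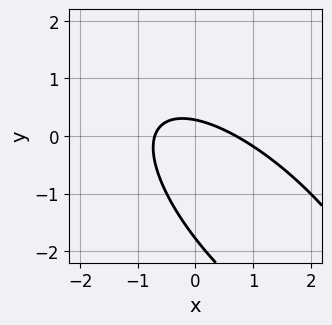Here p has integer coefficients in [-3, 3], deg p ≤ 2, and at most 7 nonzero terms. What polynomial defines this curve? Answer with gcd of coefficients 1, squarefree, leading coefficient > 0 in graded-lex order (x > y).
Degree: the shape is more complex than any degree-1 curve, so deg p = 2.
The integer polynomial consistent with all of this is the stated p.

2*x^2 + 3*x*y + 2*y^2 + 3*y - 1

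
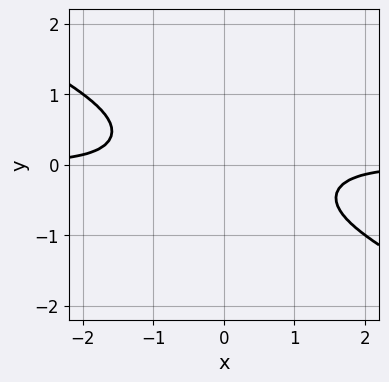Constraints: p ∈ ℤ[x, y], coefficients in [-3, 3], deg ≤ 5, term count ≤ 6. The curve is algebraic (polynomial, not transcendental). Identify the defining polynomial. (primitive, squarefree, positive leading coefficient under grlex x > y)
2*x^3*y + 3*x^2*y^2 + 2*y^4 + 2

(a) The degree is 4 — the shape is more complex than any degree-3 curve.
(b) Against the integer gridlines: it misses every integer gridline on the y-axis; it misses every integer gridline on the x-axis.
(c) Matching integer coefficients to the picture gives p.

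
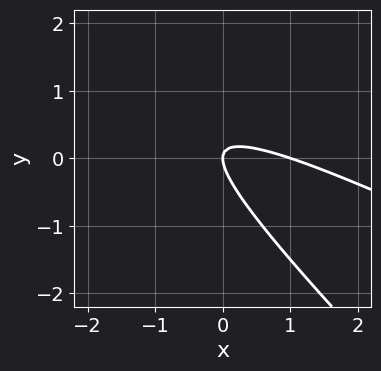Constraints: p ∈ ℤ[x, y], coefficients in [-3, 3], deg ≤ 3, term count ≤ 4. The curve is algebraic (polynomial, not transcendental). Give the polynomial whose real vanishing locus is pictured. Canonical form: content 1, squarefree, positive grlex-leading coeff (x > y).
x^2 + 3*x*y + 2*y^2 - x

(a) The degree is 2 — a generic line meets the curve in up to 2 points.
(b) Against the integer gridlines: one y-axis crossing is at y = 0; the x-axis gridline crossings are at x ∈ {0, 1}.
(c) Fitting integer coefficients to these (and the overall shape) gives p.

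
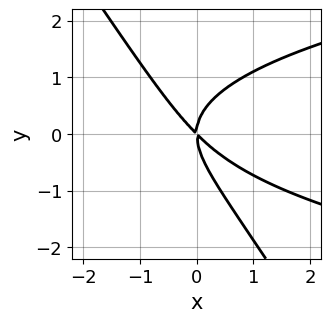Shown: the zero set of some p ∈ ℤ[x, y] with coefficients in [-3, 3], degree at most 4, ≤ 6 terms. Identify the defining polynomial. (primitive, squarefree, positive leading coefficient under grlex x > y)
Degree: no degree-2 curve has this shape, so deg p = 3.
Checking where it meets the axes: it meets the x-axis at x = 0 (among the integer gridlines); one y-axis crossing is at y = 0.
Putting this together gives p.

3*x*y^2 + 2*y^3 - 3*x^2 - 3*x*y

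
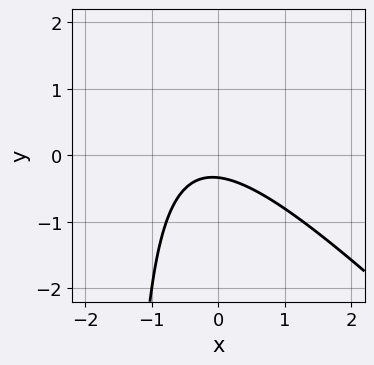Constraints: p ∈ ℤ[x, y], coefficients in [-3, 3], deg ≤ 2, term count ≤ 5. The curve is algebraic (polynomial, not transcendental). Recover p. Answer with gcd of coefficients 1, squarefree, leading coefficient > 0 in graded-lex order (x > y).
Degree: no degree-1 curve has this shape, so deg p = 2.
Reading off the gridlines: no x-intercept at any integer in the box.
These observations pin down the coefficients.

2*x^2 + 2*x*y + x + 3*y + 1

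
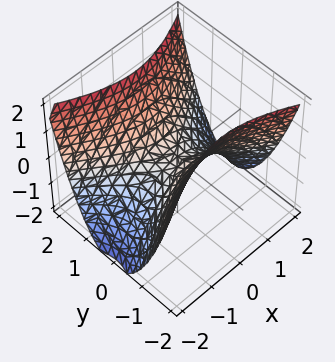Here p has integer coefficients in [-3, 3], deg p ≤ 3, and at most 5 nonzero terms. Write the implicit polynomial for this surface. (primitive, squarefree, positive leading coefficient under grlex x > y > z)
First, degree: a hyperbolic paraboloid; a quadric, so deg p = 2.
Next, symmetries: the x ↦ −x reflection is a symmetry, so x appears only in even powers; mirror symmetry y ↦ −y ⇒ only even powers of y.
Next, from the axis intercepts and sections: it crosses the y-axis at the gridline y = 0; it meets the z-axis at z = 0 (among the integer gridlines); one x-axis crossing is at x = 0.
Finally, solving for integer coefficients yields p as stated.

x^2 - 2*y^2 + 2*z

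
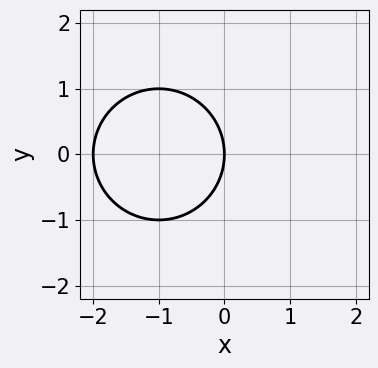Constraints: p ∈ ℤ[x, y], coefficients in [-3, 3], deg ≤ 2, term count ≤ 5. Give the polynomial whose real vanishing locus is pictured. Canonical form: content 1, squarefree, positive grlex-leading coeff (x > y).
x^2 + y^2 + 2*x

1. Degree: no degree-1 curve has this shape, so deg p = 2.
2. Symmetries: the y ↦ −y reflection is a symmetry, so y appears only in even powers.
3. Reading off the gridlines: the x-axis gridline crossings are at x ∈ {-2, 0}; it meets the y-axis at y = 0 (among the integer gridlines).
4. The integer polynomial consistent with all of this is the stated p.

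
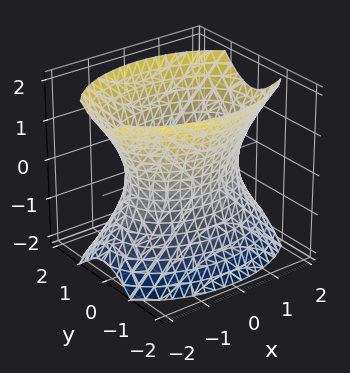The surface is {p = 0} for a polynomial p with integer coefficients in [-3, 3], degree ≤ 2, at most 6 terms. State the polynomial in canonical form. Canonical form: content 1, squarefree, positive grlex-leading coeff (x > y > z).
First, the degree is 2 — an hourglass — one-sheet hyperboloid; a quadric.
Then, symmetries: the z ↦ −z reflection is a symmetry, so z appears only in even powers; the y ↦ −y reflection is a symmetry, so y appears only in even powers; it's symmetric under x → −x, forcing even powers of x.
Next, against the integer gridlines: among the integer gridlines, it crosses the y-axis at y ∈ {-1, 1}; no z-intercept at any integer in the box.
Finally, the integer polynomial consistent with all of this is the stated p.

x^2 + 2*y^2 - z^2 - 2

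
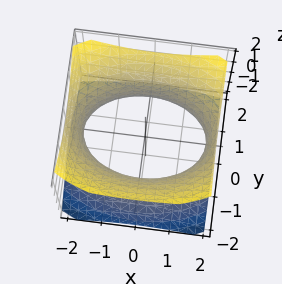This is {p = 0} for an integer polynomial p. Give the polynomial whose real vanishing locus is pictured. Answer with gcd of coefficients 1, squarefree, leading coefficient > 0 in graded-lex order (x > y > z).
x^2 + 2*y^2 - 2*z^2 - 3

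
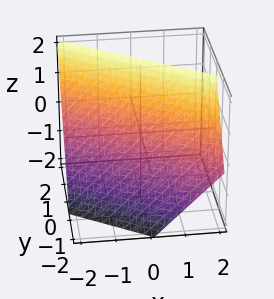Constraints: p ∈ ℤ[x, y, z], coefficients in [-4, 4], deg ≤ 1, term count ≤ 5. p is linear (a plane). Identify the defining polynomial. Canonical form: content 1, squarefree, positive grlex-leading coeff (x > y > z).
2*x + 3*y - 2*z + 2

First, deg p = 1. Every cross-section is a straight line — this is a plane.
Next, checking where it meets the axes: it meets the z-axis at z = 1 (among the integer gridlines); it meets the x-axis at x = -1 (among the integer gridlines).
Finally, these observations pin down the coefficients.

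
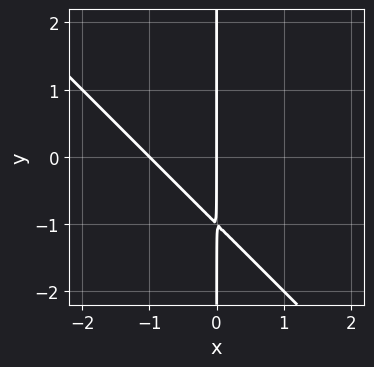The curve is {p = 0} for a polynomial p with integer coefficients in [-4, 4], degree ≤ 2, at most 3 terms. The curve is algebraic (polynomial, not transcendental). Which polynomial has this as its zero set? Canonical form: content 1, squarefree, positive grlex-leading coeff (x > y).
The degree is 2 — a generic line meets the curve in up to 2 points.
Checking where it meets the axes: every point of the y-axis in the box is on the curve; the x-axis gridline crossings are at x ∈ {-1, 0}.
Putting this together gives p.

x^2 + x*y + x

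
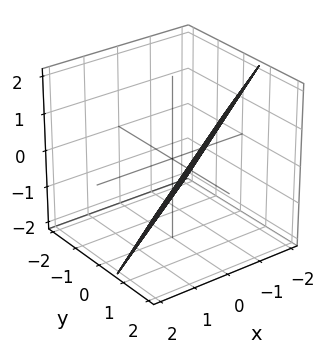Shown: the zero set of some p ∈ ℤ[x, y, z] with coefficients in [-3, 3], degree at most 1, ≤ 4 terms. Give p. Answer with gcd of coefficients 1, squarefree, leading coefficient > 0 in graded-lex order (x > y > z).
2*x - 3*y + 2*z + 2

1. deg p = 1.
2. Observable constraints: one x-axis crossing is at x = -1; it meets the z-axis at z = -1 (among the integer gridlines).
3. Matching integer coefficients to the picture gives p.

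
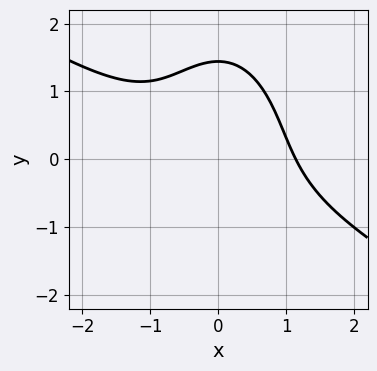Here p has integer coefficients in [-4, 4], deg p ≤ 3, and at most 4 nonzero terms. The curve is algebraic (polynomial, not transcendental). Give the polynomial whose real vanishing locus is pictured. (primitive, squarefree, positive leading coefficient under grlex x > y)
First, degree: no degree-2 curve has this shape, so deg p = 3.
Finally, putting this together gives p.

2*x^3 + 3*x^2*y + y^3 - 3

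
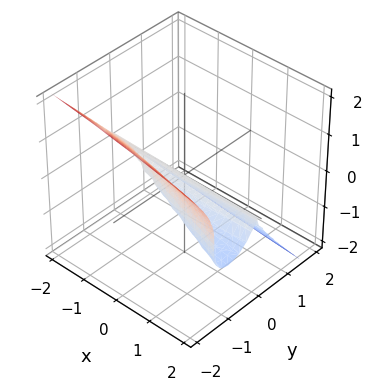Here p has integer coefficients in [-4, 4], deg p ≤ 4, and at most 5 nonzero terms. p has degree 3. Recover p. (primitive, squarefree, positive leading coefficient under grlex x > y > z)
x*y^2 + 3*y^3 + 2*z^3 + 2*y^2

The degree is 3 — no degree-2 surface has this shape.
Checking where it meets the axes: every point of the x-axis in the box is on the surface; it crosses the z-axis at the gridline z = 0; one y-axis crossing is at y = 0.
Matching integer coefficients to the picture gives p.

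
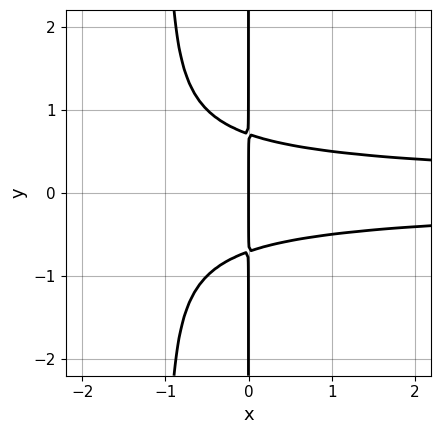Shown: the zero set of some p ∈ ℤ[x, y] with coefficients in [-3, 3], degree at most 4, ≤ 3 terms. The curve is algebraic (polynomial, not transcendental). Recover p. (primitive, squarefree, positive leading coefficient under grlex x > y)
(a) Degree: no degree-3 curve has this shape, so deg p = 4.
(b) Symmetries: mirror symmetry y ↦ −y ⇒ only even powers of y.
(c) Against the integer gridlines: every point of the y-axis in the box is on the curve; it crosses the x-axis at the gridline x = 0.
(d) Fitting integer coefficients to these (and the overall shape) gives p.

2*x^2*y^2 + 2*x*y^2 - x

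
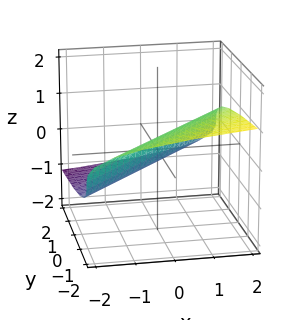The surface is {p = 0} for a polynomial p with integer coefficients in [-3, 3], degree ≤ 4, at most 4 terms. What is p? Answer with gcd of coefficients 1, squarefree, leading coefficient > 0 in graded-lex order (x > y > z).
3*z^3 - x + y

(a) deg p = 3. The shape is more complex than any degree-2 surface.
(b) Observable constraints: one x-axis crossing is at x = 0; it meets the z-axis at z = 0 (among the integer gridlines).
(c) Solving for integer coefficients yields p as stated.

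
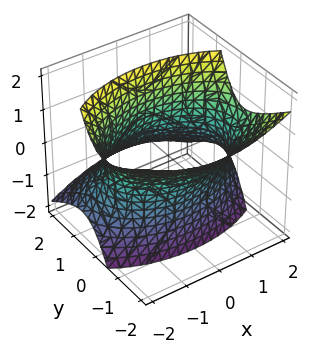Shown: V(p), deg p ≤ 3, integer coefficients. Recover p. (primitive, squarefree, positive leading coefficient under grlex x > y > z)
(a) Degree: a generic line meets the surface in up to 2 points, so deg p = 2.
(b) Against the integer gridlines: no z-intercept at any integer in the box.
(c) Assembling these constraints gives the stated polynomial.

x^2 + 2*y^2 + 2*y*z - z^2 - 3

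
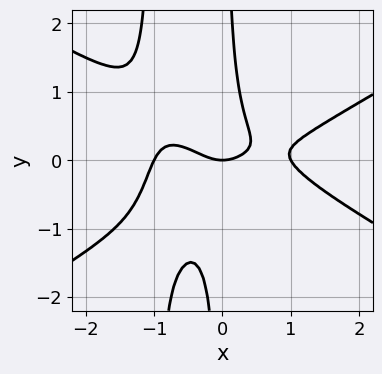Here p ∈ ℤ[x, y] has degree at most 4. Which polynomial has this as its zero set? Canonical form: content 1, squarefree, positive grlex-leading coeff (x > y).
(a) The degree is 4 — the shape is more complex than any degree-3 curve.
(b) From the axis intercepts and sections: one y-axis crossing is at y = 0; among the integer gridlines, it crosses the x-axis at x ∈ {-1, 0, 1}.
(c) Fitting integer coefficients to these (and the overall shape) gives p.

x^4 - 3*x^2*y^2 - 3*x*y^2 - x^2 + y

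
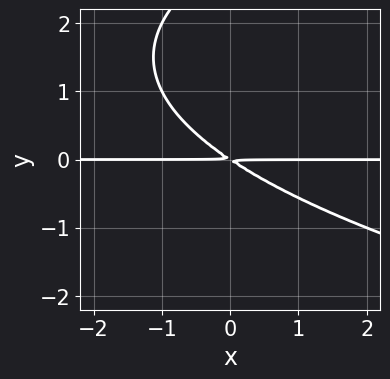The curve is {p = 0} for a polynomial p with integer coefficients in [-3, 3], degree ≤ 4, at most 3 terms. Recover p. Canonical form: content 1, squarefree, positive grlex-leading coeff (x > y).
y^3 - 2*x*y - 3*y^2

1. deg p = 3. No degree-2 curve has this shape.
2. Checking where it meets the axes: the visible x-axis segment lies entirely on the curve.
3. Solving for integer coefficients yields p as stated.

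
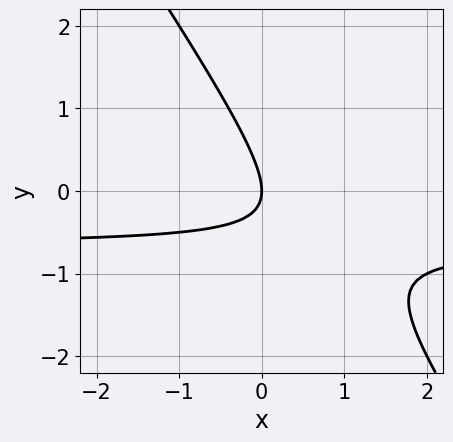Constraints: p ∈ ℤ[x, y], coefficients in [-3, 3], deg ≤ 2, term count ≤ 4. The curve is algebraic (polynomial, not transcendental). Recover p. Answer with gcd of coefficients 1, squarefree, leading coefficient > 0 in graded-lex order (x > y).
The degree is 2 — no degree-1 curve has this shape.
Against the integer gridlines: one x-axis crossing is at x = 0; one y-axis crossing is at y = 0.
Together with the visible shape, these determine p as stated.

3*x*y + 2*y^2 + 2*x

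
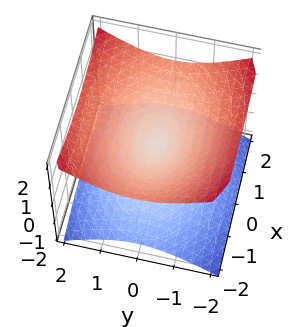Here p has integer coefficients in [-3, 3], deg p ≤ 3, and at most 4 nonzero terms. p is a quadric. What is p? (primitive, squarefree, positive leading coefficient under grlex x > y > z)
The degree is 2 — a double cone through the origin; a quadric.
Symmetries: mirror symmetry z ↦ −z ⇒ only even powers of z; the y ↦ −y reflection is a symmetry, so y appears only in even powers; the x ↦ −x reflection is a symmetry, so x appears only in even powers.
From the axis intercepts and sections: one y-axis crossing is at y = 0; it meets the x-axis at x = 0 (among the integer gridlines); it crosses the z-axis at the gridline z = 0.
The integer polynomial consistent with all of this is the stated p.

x^2 + 2*y^2 - 3*z^2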